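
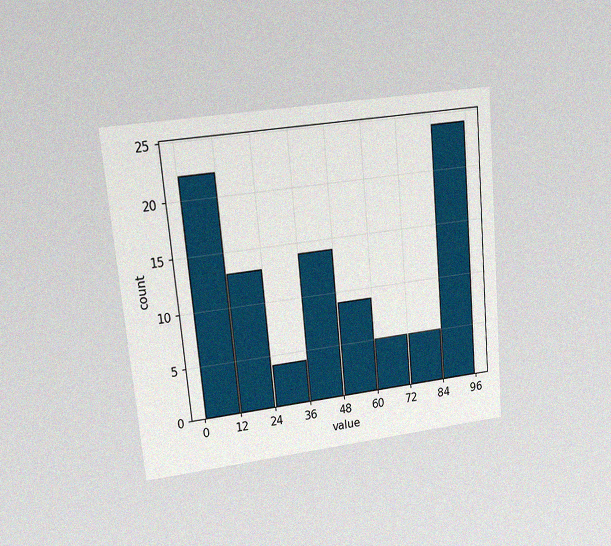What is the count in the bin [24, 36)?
4

The chart is tilted about 5° counter-clockwise and viewed at a slight angle, with some photo noise. The [24, 36) bin has height 4.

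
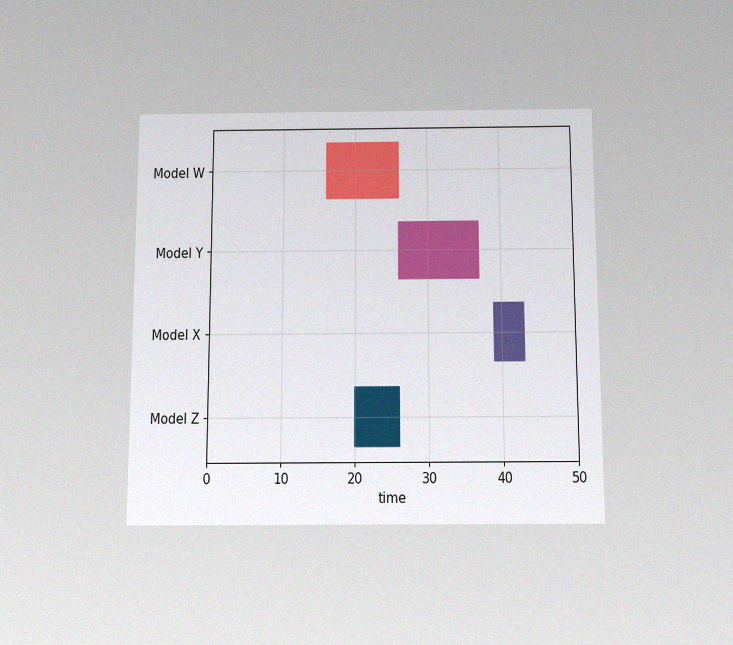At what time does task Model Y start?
26

The chart is viewed slightly from below, with some photo noise. The Model Y bar begins at t=26.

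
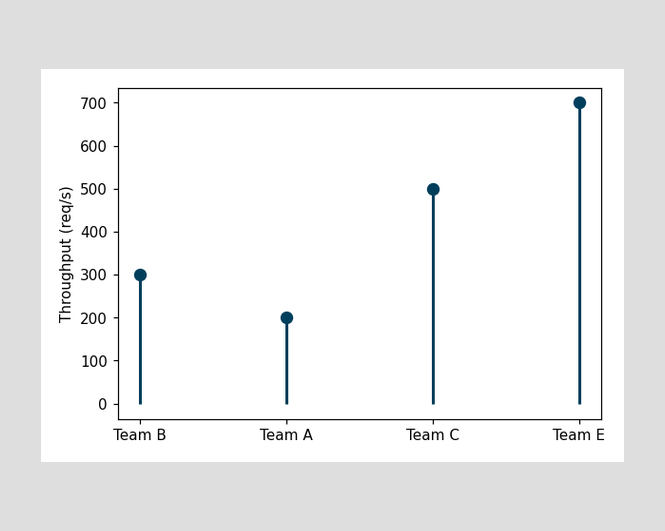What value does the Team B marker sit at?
300req/s

The Team B marker sits at 300req/s.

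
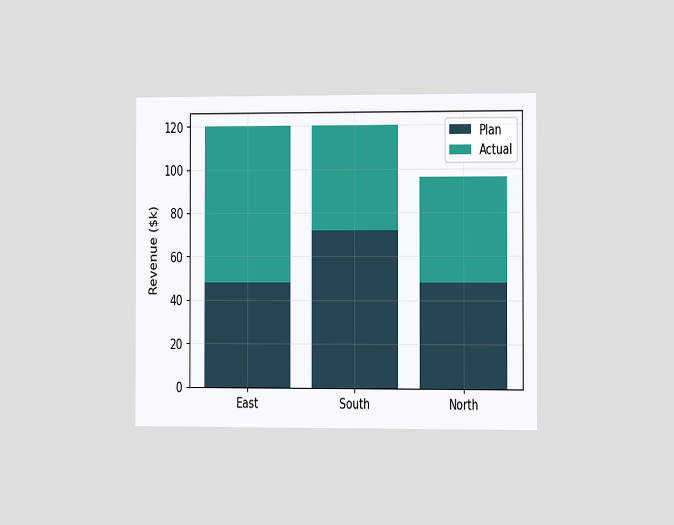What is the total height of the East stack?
$120k

The chart is viewed at a slight angle. The East stack's top reaches $120k on the y-axis.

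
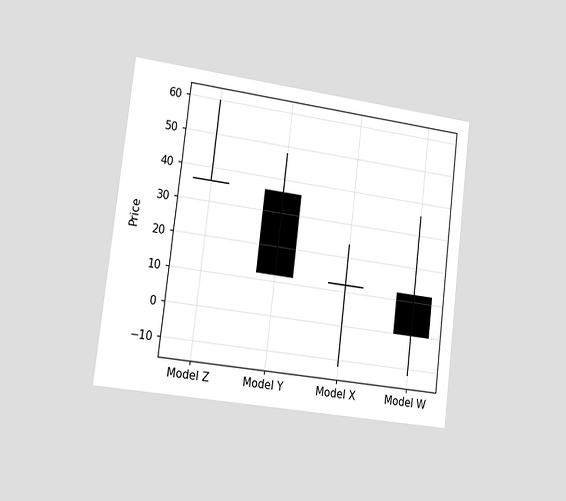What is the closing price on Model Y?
12

The chart is tilted about 7° clockwise and viewed slightly from the left. The Model Y candle closes at 12.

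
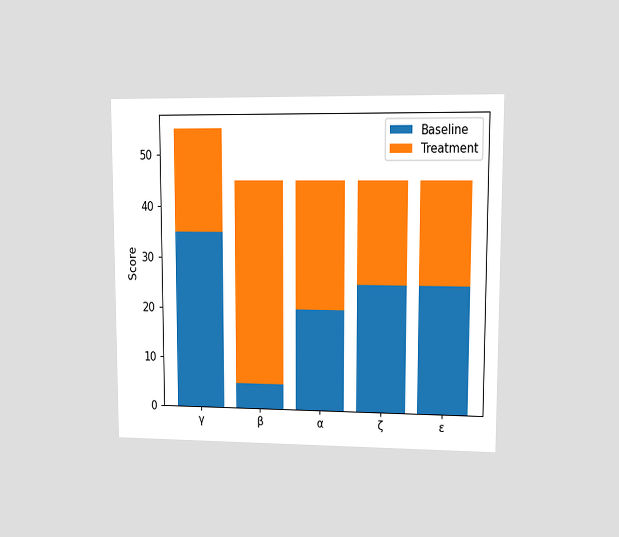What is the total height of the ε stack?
45

The chart is viewed at a slight angle. The ε stack's top reaches 45 on the y-axis.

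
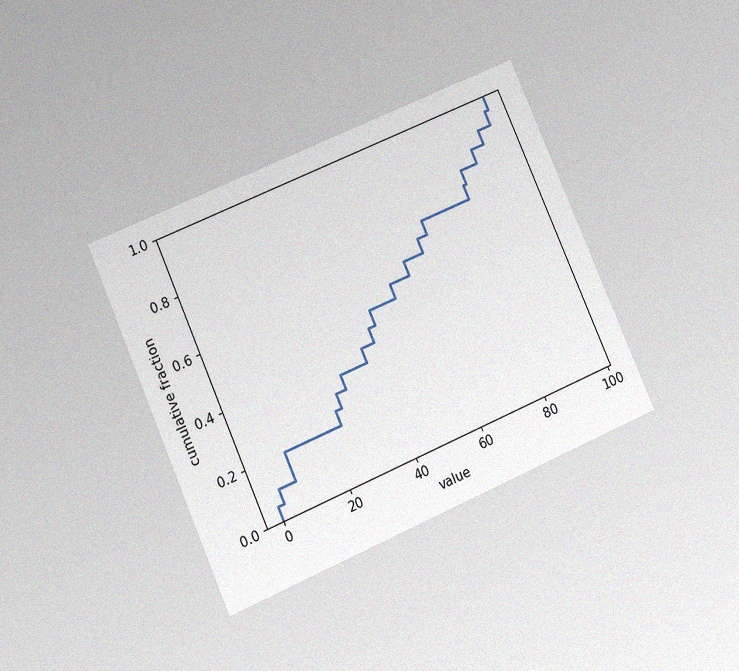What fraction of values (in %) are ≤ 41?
45%

The chart is tilted about 24° counter-clockwise and viewed at a slight angle, with some photo noise. At x=41 the ECDF step is at 45%.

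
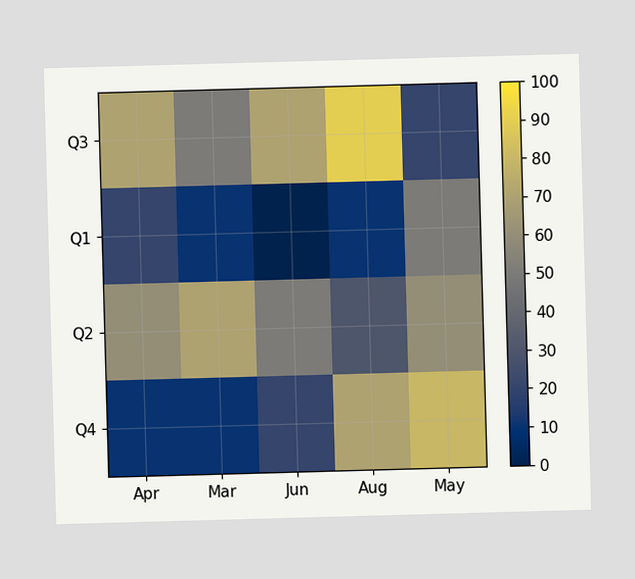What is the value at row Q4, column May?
Matching cell (Q4, May) against the colorbar gives 80.

80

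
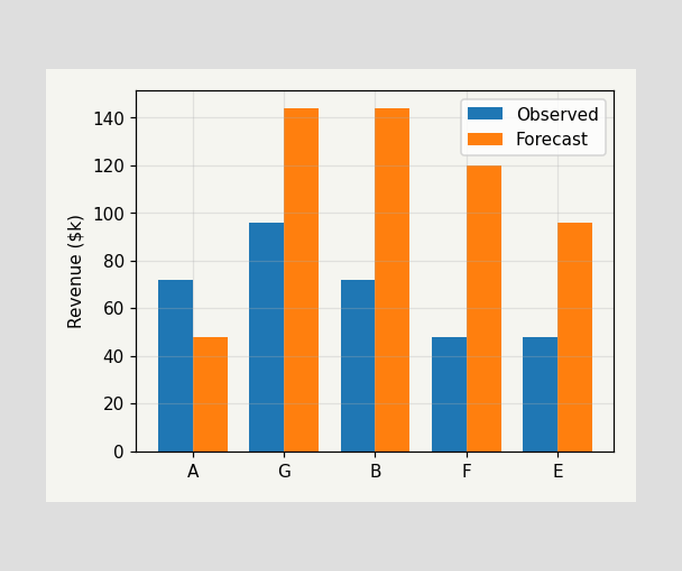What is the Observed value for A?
The Observed bar at A reaches $72k on the y-axis.

$72k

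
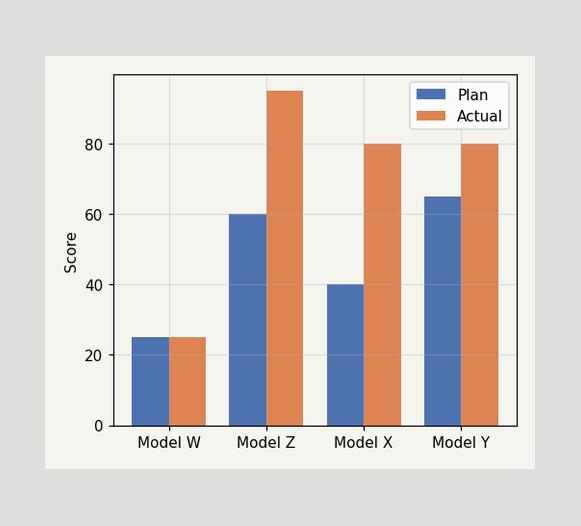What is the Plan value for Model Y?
The Plan bar at Model Y reaches 65 on the y-axis.

65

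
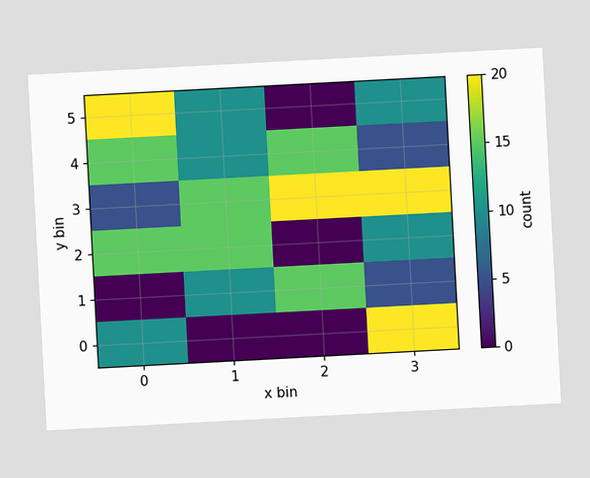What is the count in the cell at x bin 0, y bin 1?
0

The chart is tilted about 3° counter-clockwise. Matching the cell (0, 1) against the colorbar gives 0.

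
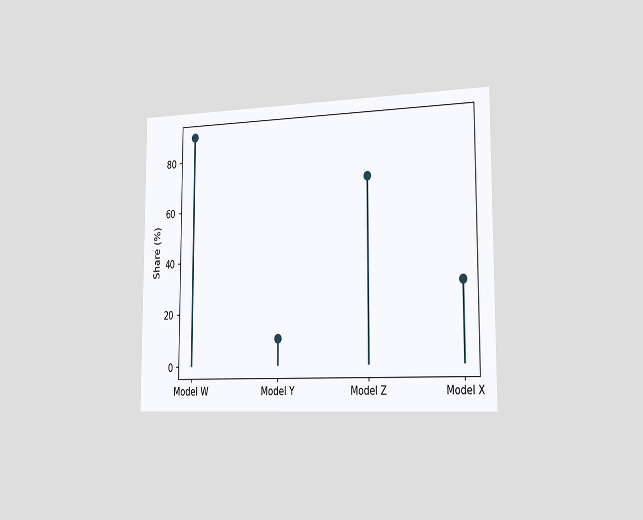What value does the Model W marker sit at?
90%

The chart is viewed slightly from the right. The Model W marker sits at 90%.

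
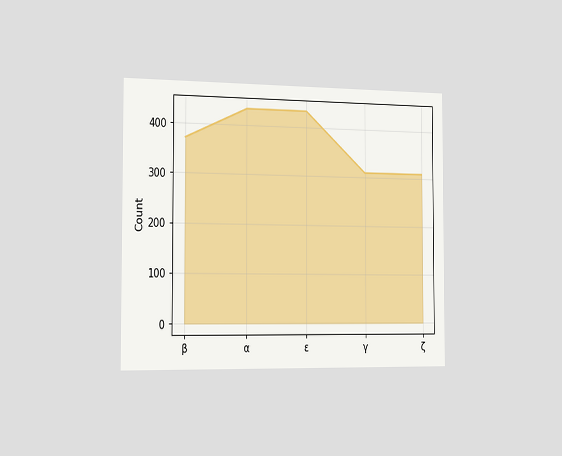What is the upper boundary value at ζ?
310

The chart is viewed slightly from the left. At ζ the upper boundary is at 310.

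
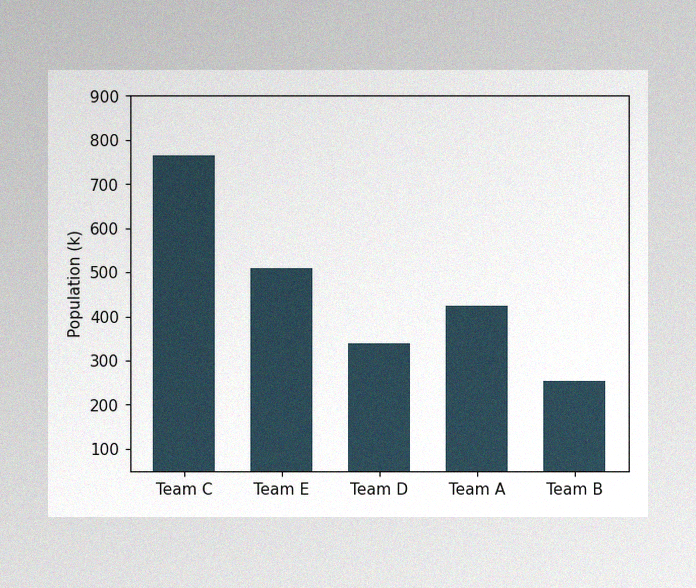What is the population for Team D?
340k

The image has some photo noise and uneven lighting. Reading along the chart's y-axis, the Team D bar reaches 340k.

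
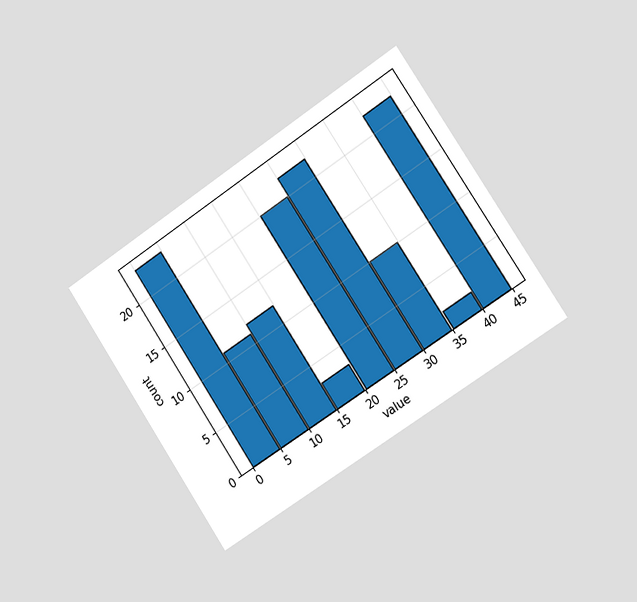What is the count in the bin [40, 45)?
22

The chart is tilted about 34° counter-clockwise and viewed slightly from the right. The [40, 45) bin has height 22.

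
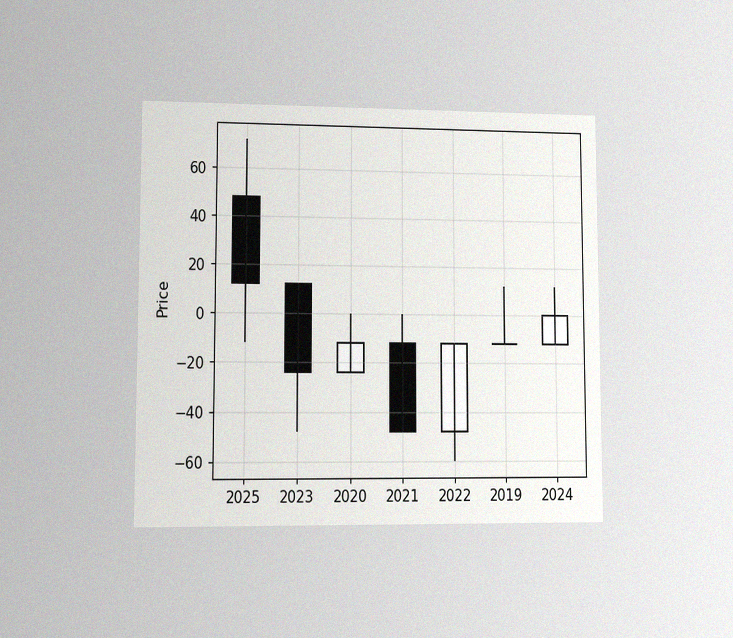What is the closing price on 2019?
The chart is viewed at a slight angle, with some photo noise. The 2019 candle closes at -12.

-12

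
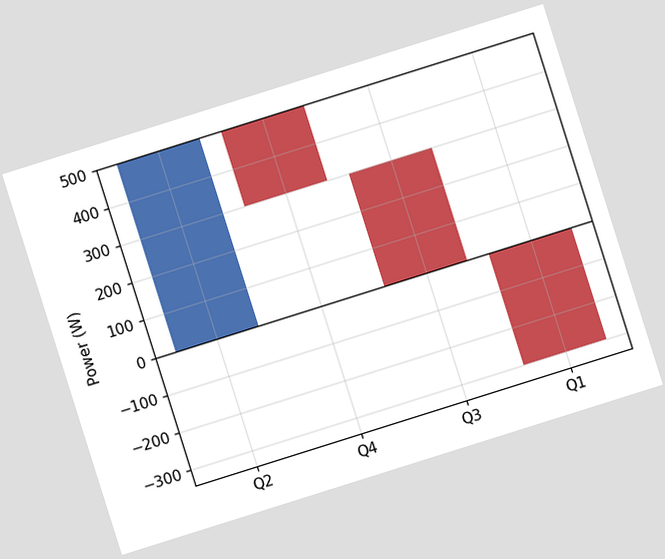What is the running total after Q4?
300W

The chart is tilted about 17° counter-clockwise. After Q4 the running total reaches 300W.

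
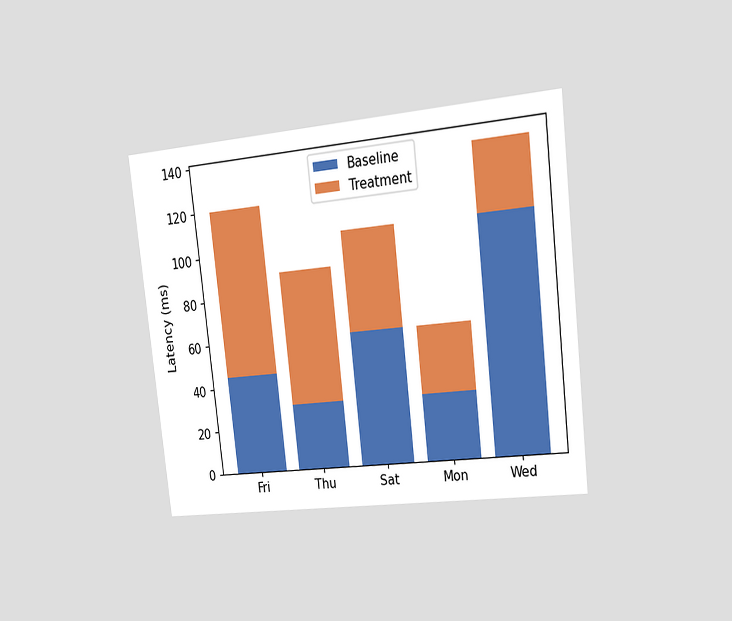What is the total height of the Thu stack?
The chart is tilted about 6° counter-clockwise and viewed slightly from the right. The Thu stack's top reaches 90ms on the y-axis.

90ms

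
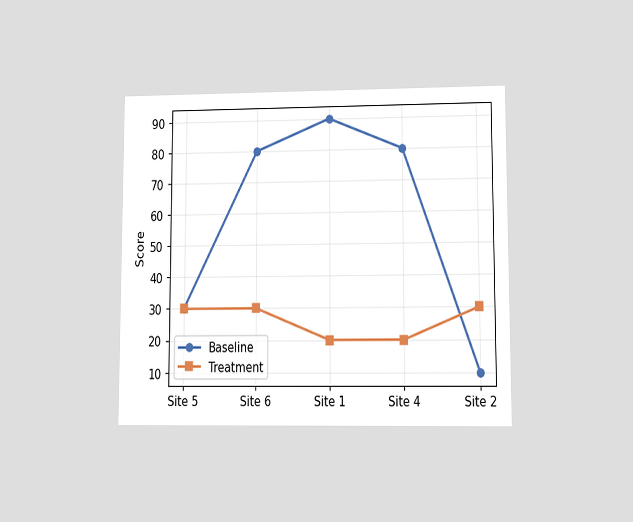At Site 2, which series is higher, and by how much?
The chart is viewed at a slight angle. At Site 2, Treatment sits above the other line by 20.

Treatment, by 20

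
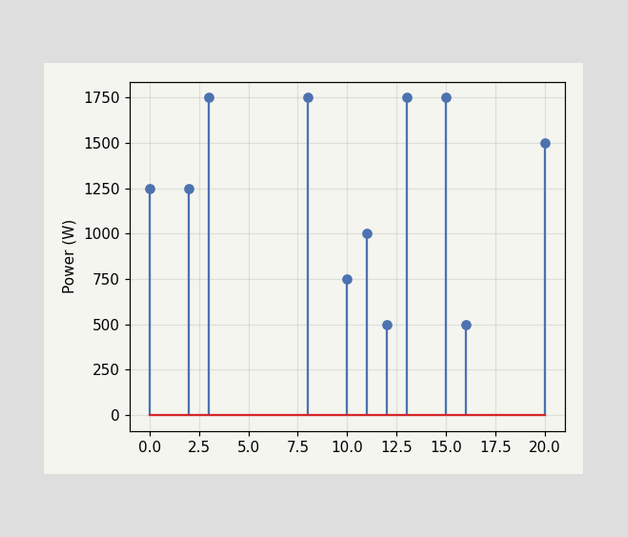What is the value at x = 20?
1500W

The stem at x=20 reaches 1500W.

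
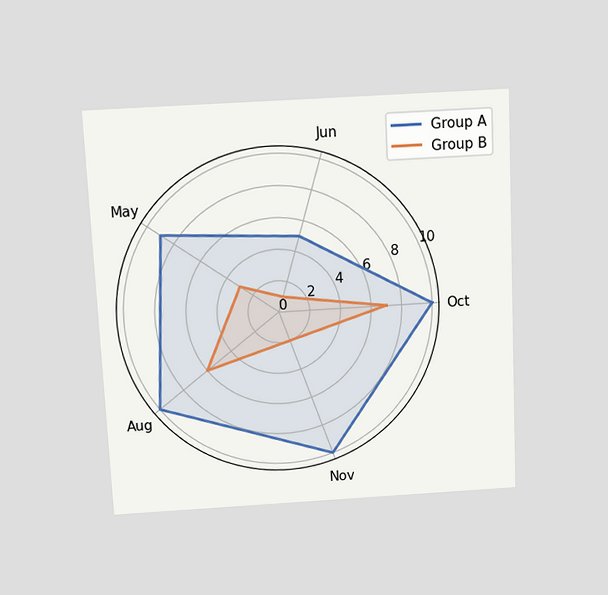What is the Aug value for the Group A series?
The chart is tilted about 3° counter-clockwise and viewed slightly from above. On the Aug axis, Group A reaches 10.

10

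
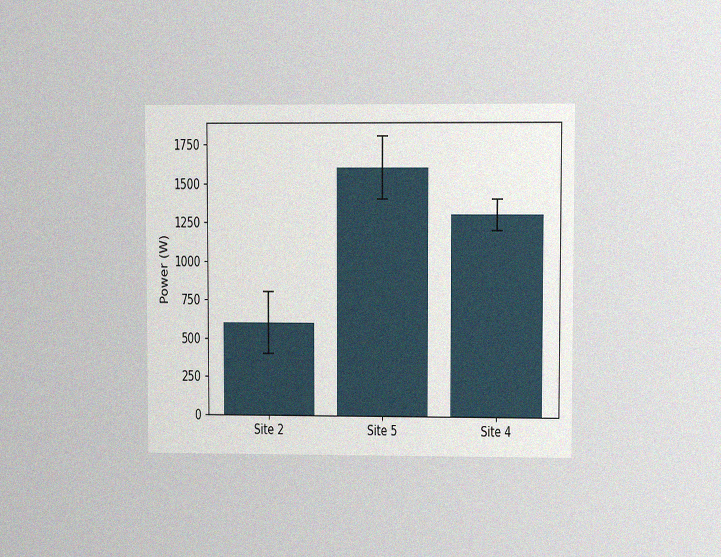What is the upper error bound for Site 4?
1400W

The chart is viewed at a slight angle, with some photo noise. The Site 4 bar's upper whisker reaches 1400W.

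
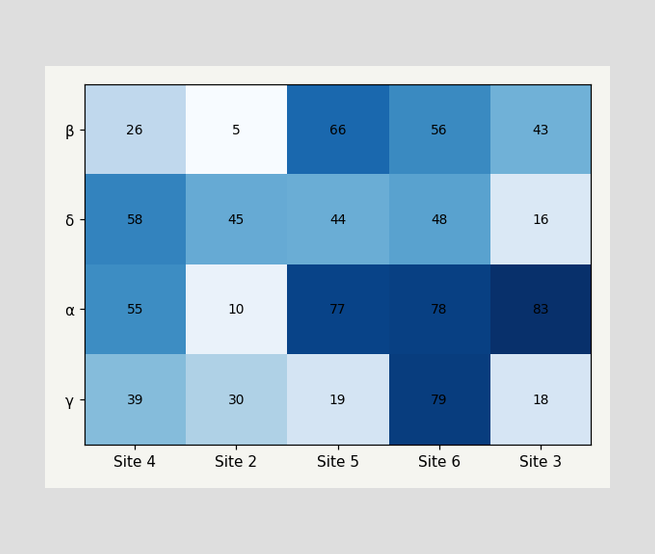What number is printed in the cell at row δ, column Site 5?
44

The (δ, Site 5) cell reads 44.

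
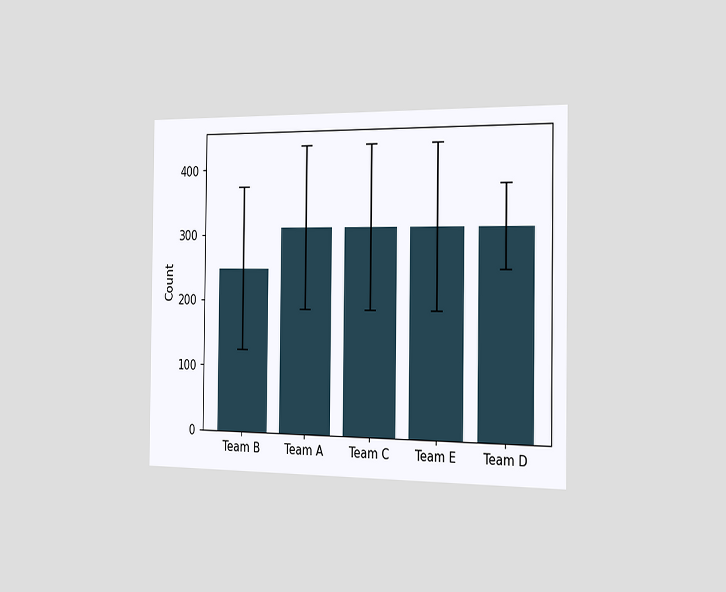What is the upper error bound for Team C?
The chart is viewed slightly from the right. The Team C bar's upper whisker reaches 434.

434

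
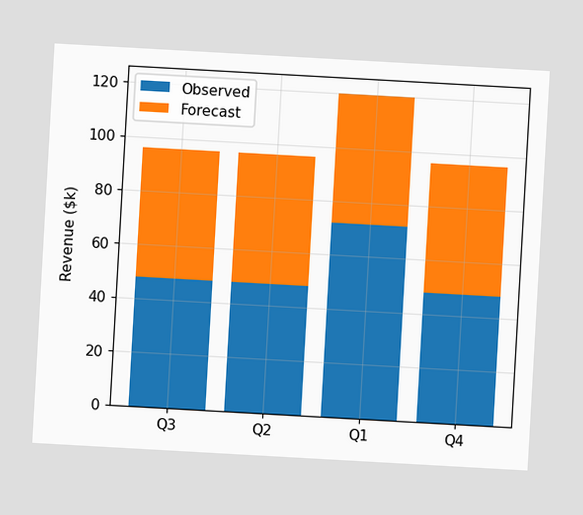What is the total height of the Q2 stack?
The chart is tilted about 3° clockwise. The Q2 stack's top reaches $96k on the y-axis.

$96k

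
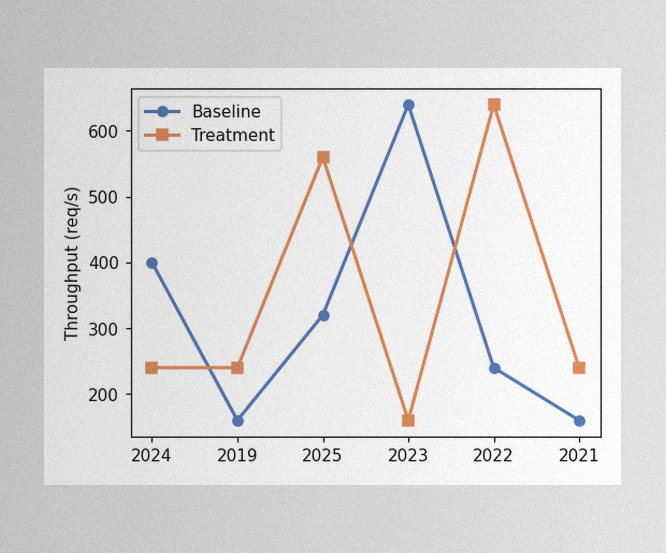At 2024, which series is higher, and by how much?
The image has some photo noise and uneven lighting. At 2024, Baseline sits above the other line by 160req/s.

Baseline, by 160req/s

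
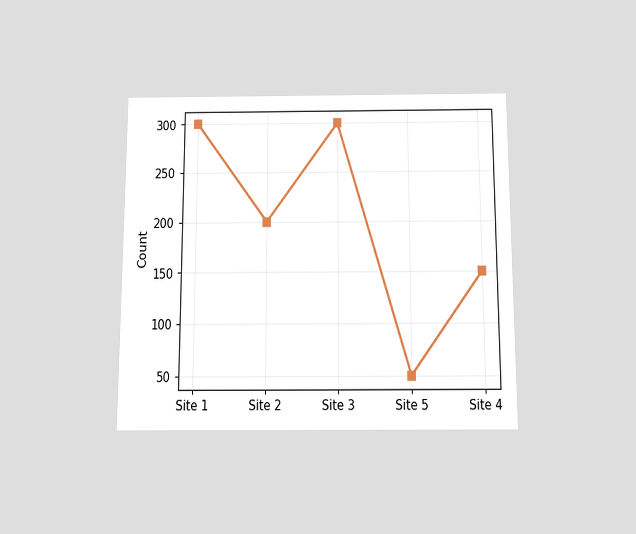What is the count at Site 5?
The chart is viewed slightly from below. At Site 5, the line is at 50.

50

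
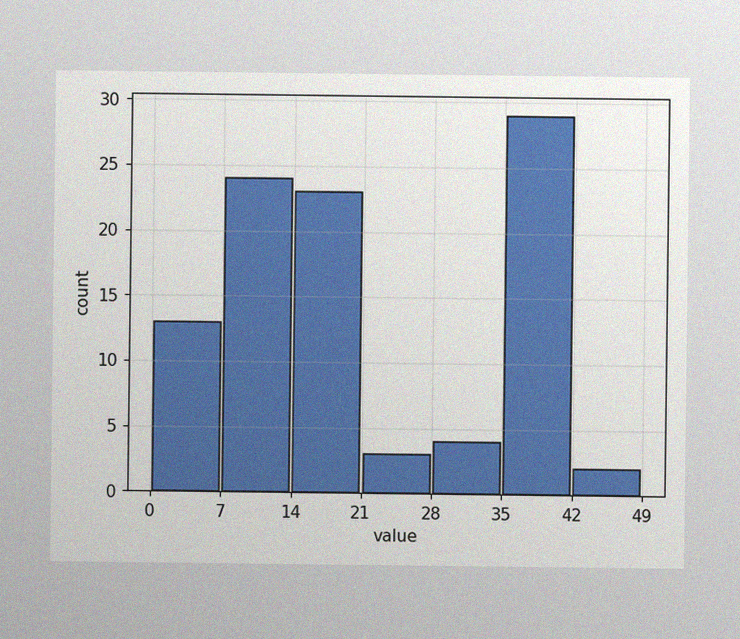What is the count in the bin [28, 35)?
The image has some photo noise and uneven lighting. The [28, 35) bin has height 4.

4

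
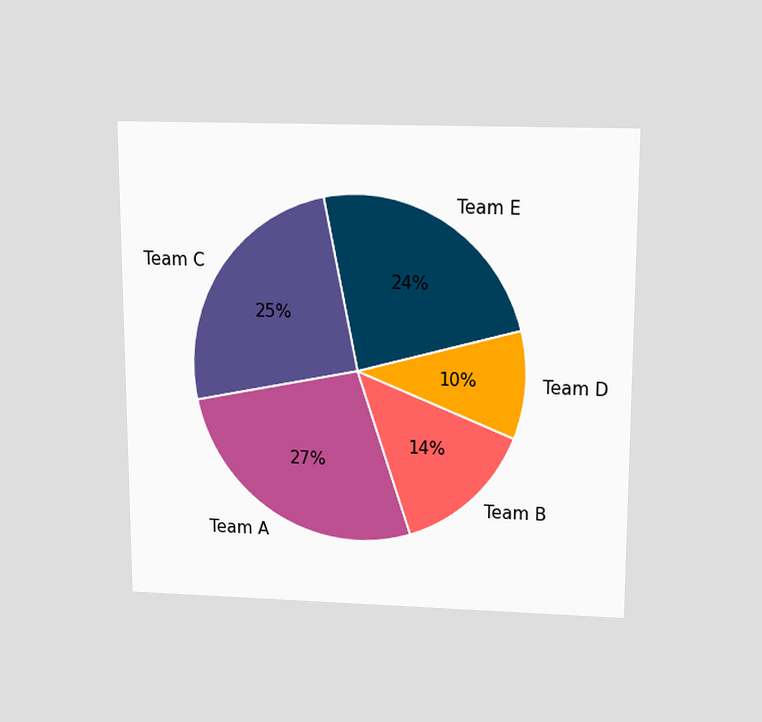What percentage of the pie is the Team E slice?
The chart is viewed slightly from above. The Team E slice takes up 24% of the pie.

24%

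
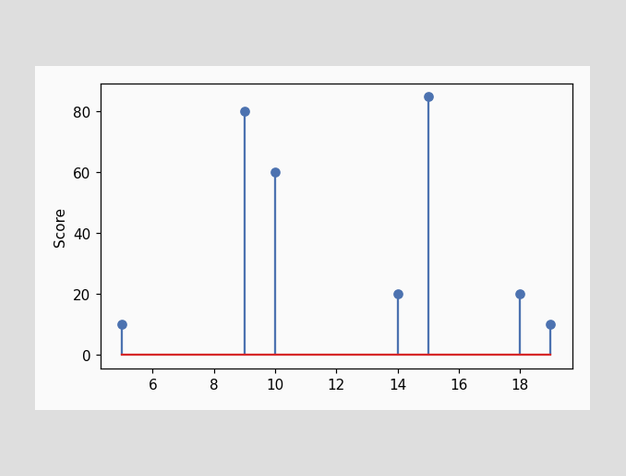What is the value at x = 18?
The stem at x=18 reaches 20.

20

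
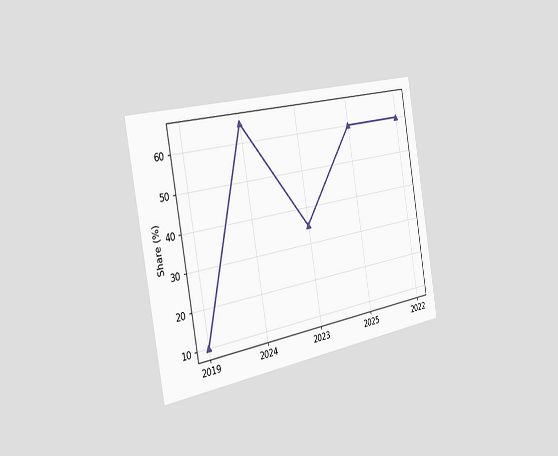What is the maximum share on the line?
The chart is tilted about 10° counter-clockwise and viewed slightly from the left. The highest point is at 2024, and reading across to the y-axis gives 65%.

65%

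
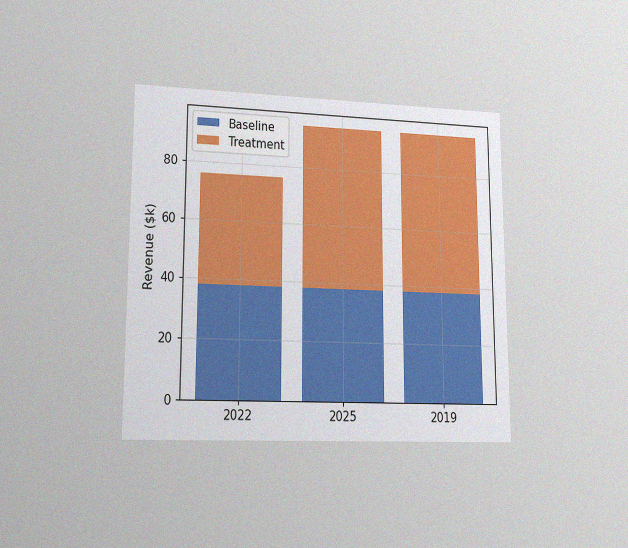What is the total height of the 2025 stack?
The chart is viewed at a slight angle, with some photo noise. The 2025 stack's top reaches $95k on the y-axis.

$95k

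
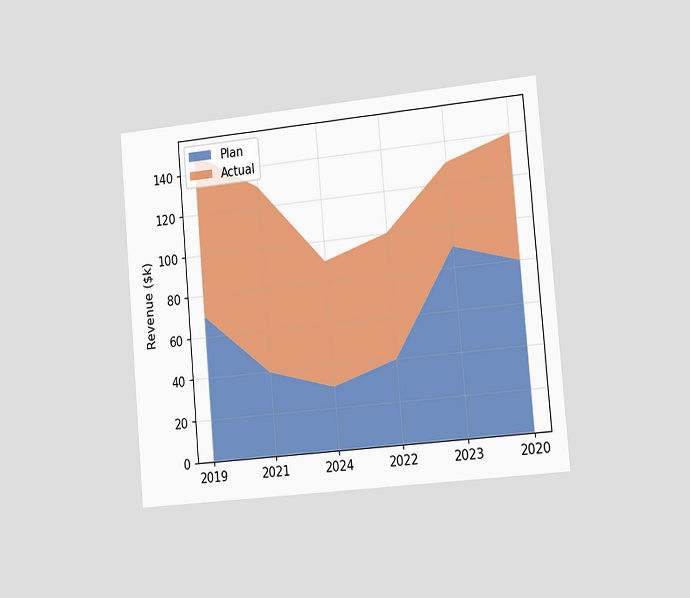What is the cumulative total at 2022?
$100k

The chart is tilted about 5° counter-clockwise and viewed slightly from the right. The stacked total at 2022 reaches $100k.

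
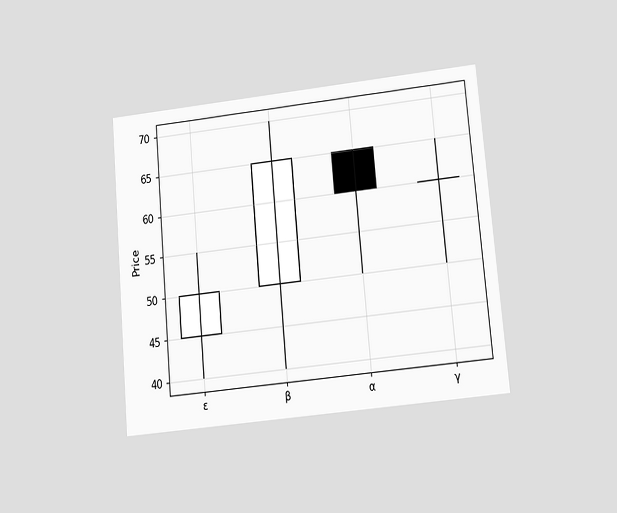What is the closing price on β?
65

The chart is tilted about 5° counter-clockwise and viewed at a slight angle. The β candle closes at 65.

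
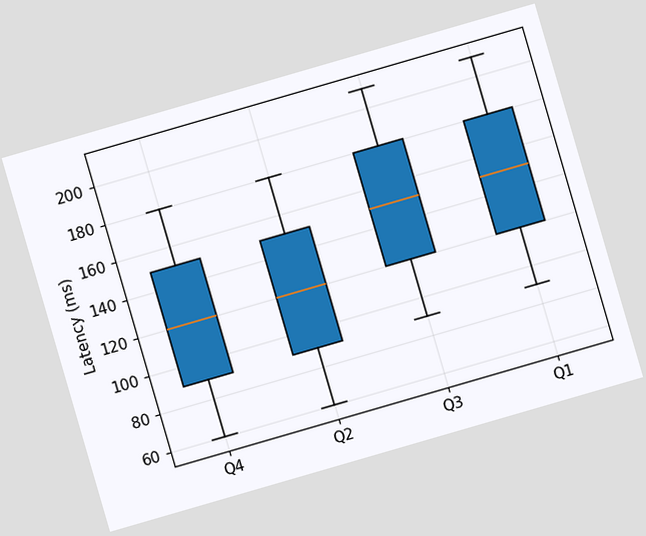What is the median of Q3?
The chart is tilted about 16° counter-clockwise. The median line in the Q3 box sits at 150ms.

150ms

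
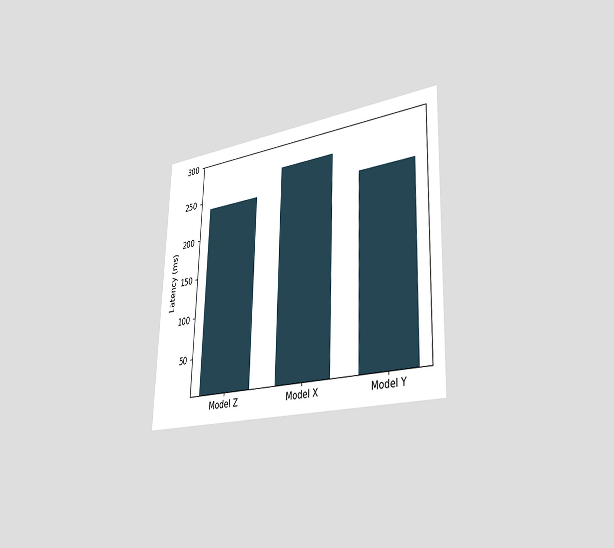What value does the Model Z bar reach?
240ms

The chart is tilted about 2° clockwise and viewed slightly from the right. Reading along the chart's y-axis, the Model Z bar reaches 240ms.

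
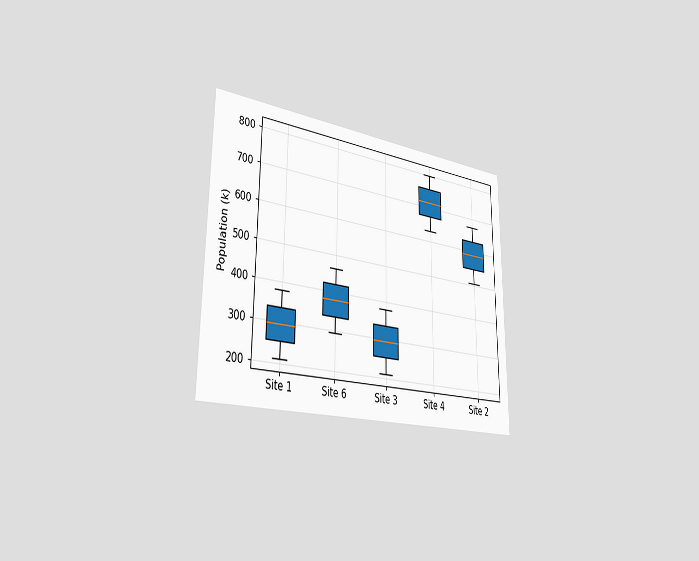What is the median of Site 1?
The chart is viewed slightly from the left. The median line in the Site 1 box sits at 294k.

294k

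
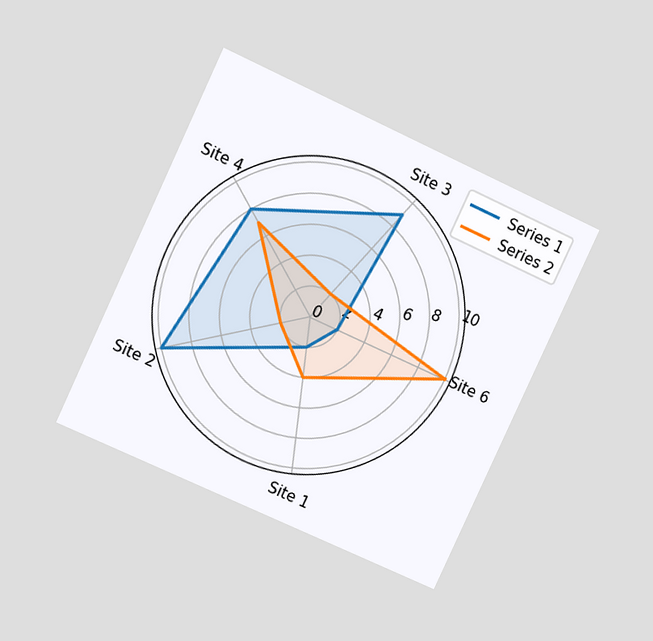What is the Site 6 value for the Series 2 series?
The chart is tilted about 25° clockwise and viewed at a slight angle. On the Site 6 axis, Series 2 reaches 10.

10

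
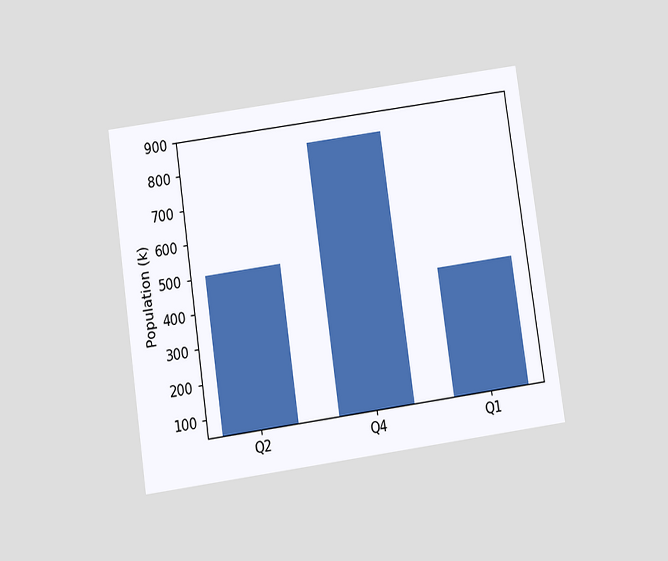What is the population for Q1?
420k

The chart is tilted about 8° counter-clockwise and viewed slightly from below. Reading along the chart's y-axis, the Q1 bar reaches 420k.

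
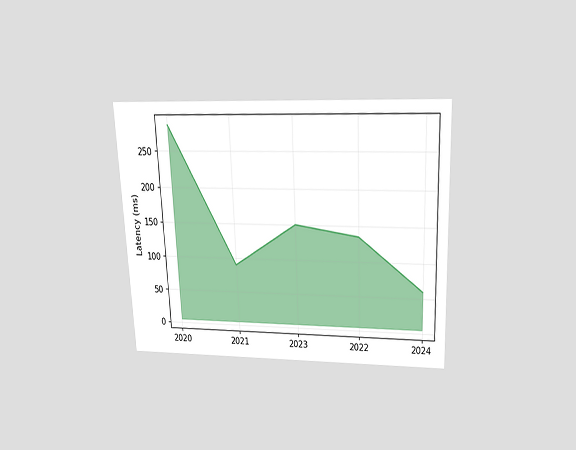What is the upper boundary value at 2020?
285ms

The chart is tilted about 3° counter-clockwise and viewed slightly from above. At 2020 the upper boundary is at 285ms.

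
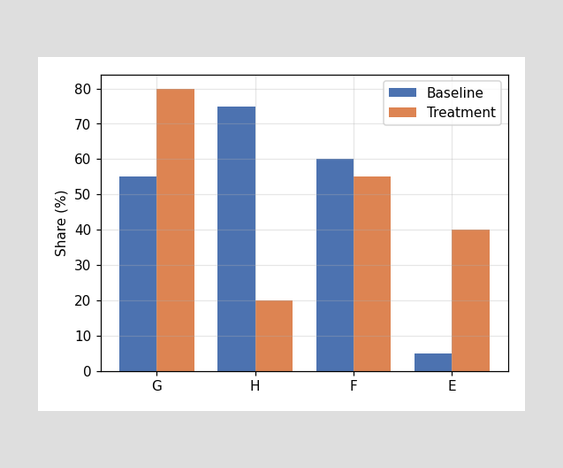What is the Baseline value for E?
5%

The Baseline bar at E reaches 5% on the y-axis.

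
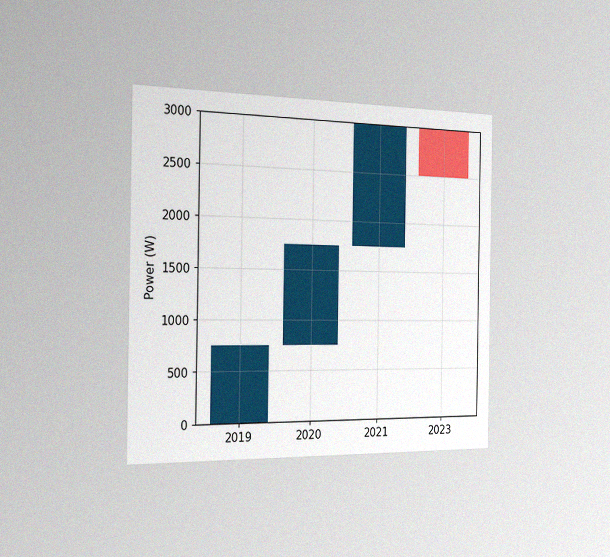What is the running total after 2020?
The chart is viewed slightly from the left, with some photo noise. After 2020 the running total reaches 1750W.

1750W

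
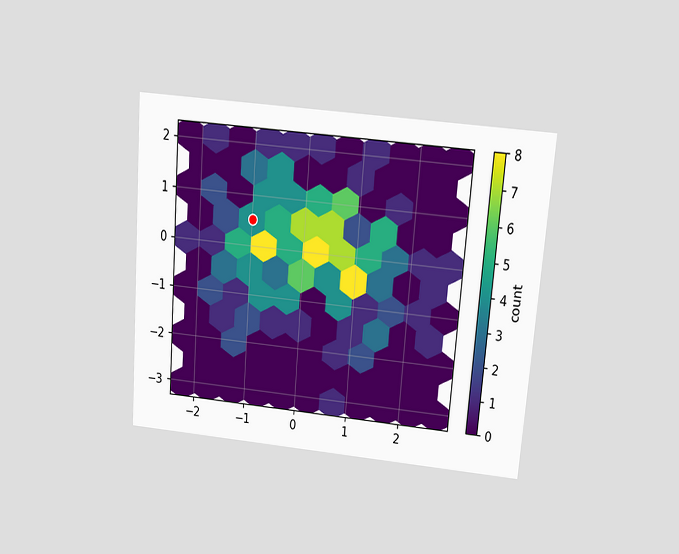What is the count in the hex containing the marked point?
4

The chart is tilted about 5° clockwise and viewed slightly from above. The marked hex reads 4 on the colorbar.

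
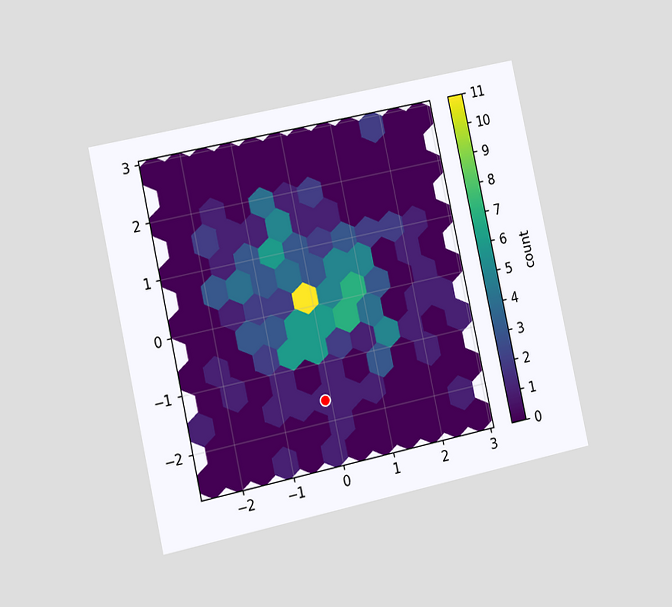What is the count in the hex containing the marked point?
The chart is tilted about 12° counter-clockwise and viewed slightly from the left. The marked hex reads 1 on the colorbar.

1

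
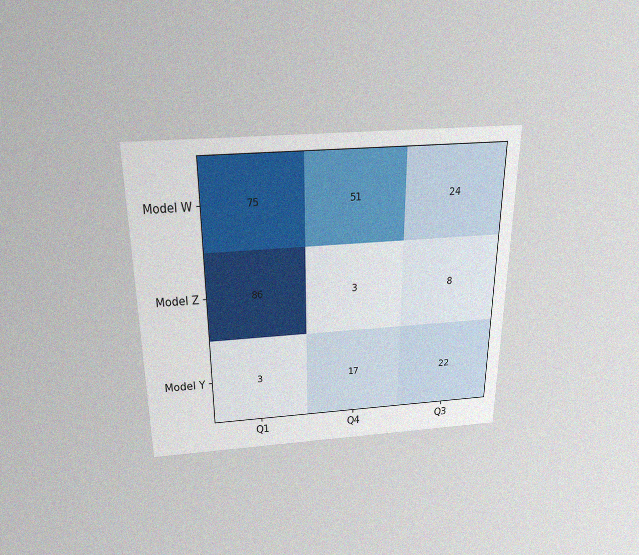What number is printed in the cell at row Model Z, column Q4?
The chart is viewed slightly from above, with some photo noise. The (Model Z, Q4) cell reads 3.

3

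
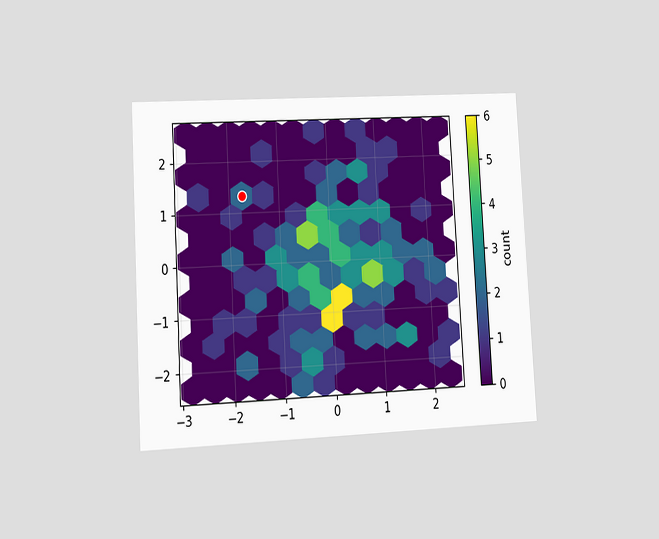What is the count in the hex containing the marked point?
2

The chart is tilted about 3° counter-clockwise and viewed at a slight angle. The marked hex reads 2 on the colorbar.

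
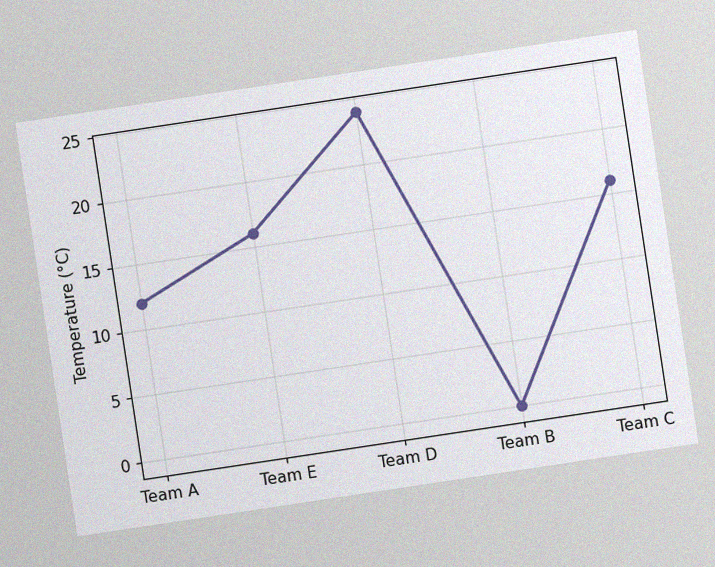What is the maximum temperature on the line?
The chart is tilted about 9° counter-clockwise, with some photo noise. The highest point is at Team D, and reading across to the y-axis gives 24°C.

24°C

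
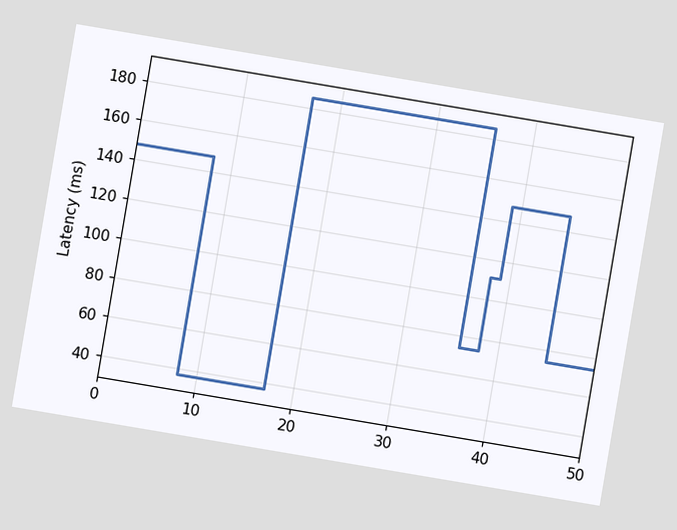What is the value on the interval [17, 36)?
The chart is tilted about 10° clockwise. On [17, 36) the step sits at 185ms.

185ms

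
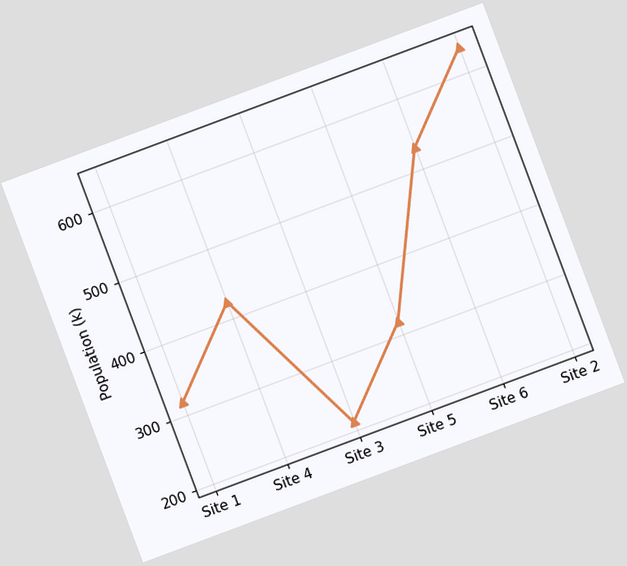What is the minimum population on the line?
The chart is tilted about 21° counter-clockwise. The lowest point is at Site 3, and reading across to the y-axis gives 212k.

212k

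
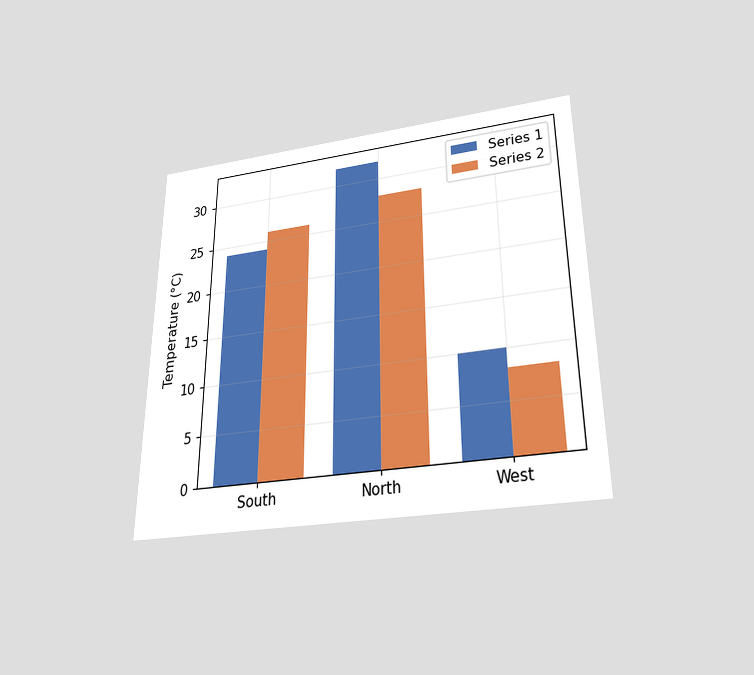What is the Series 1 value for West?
10°C

The chart is viewed slightly from below. The Series 1 bar at West reaches 10°C on the y-axis.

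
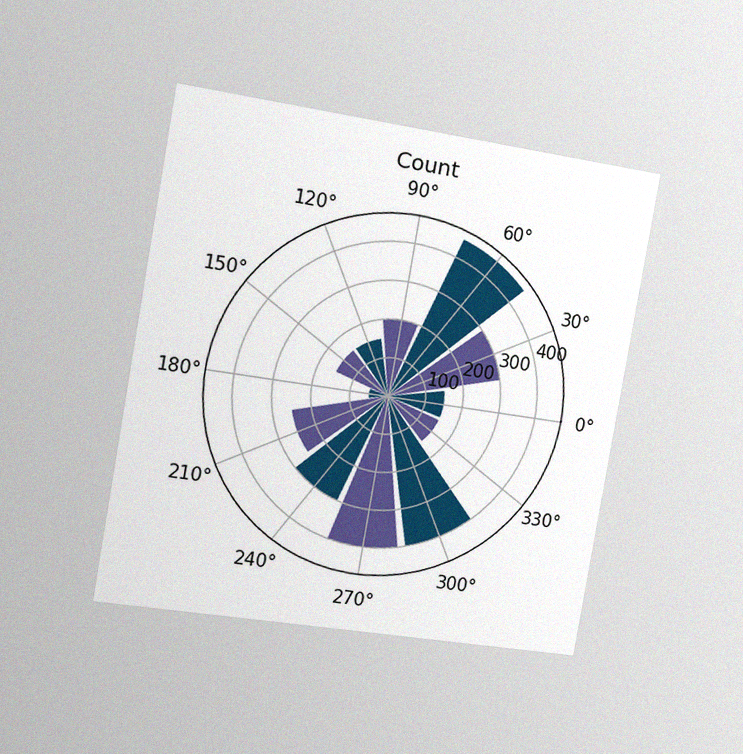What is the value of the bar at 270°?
The chart is tilted about 10° clockwise and viewed slightly from the left, with some photo noise. The bar at 270° reaches 400 on the radial axis.

400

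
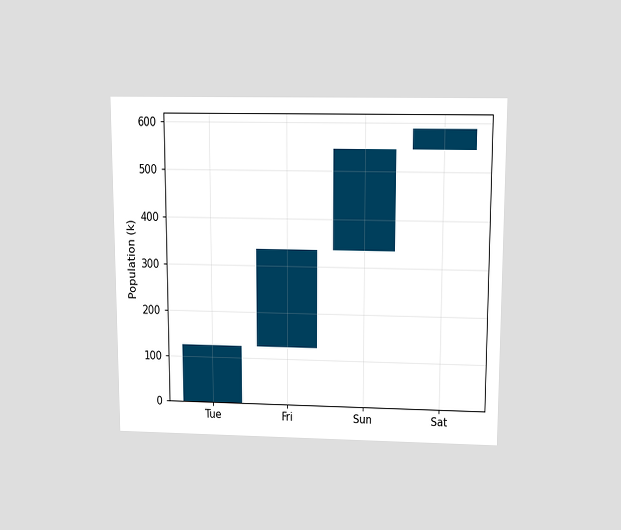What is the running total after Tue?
126k

The chart is viewed slightly from above. After Tue the running total reaches 126k.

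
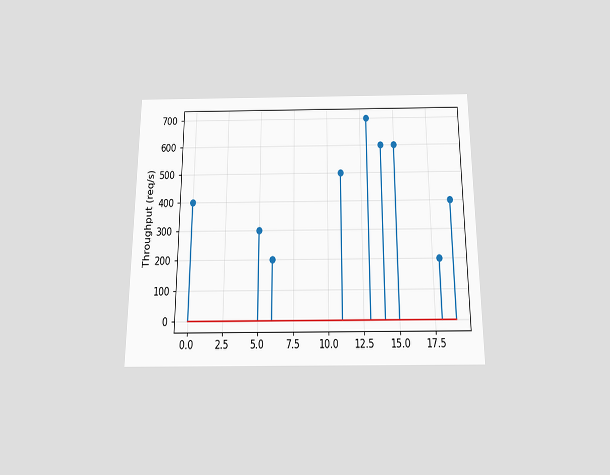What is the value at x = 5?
300req/s

The chart is viewed slightly from below. The stem at x=5 reaches 300req/s.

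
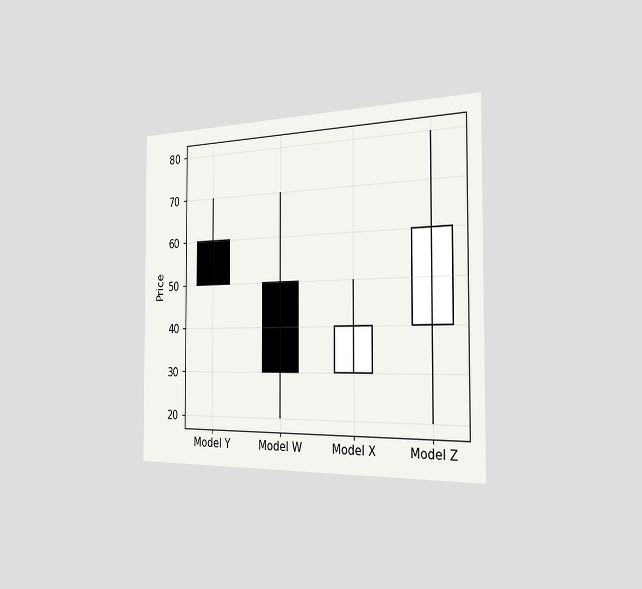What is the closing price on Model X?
The chart is viewed slightly from the right. The Model X candle closes at 40.

40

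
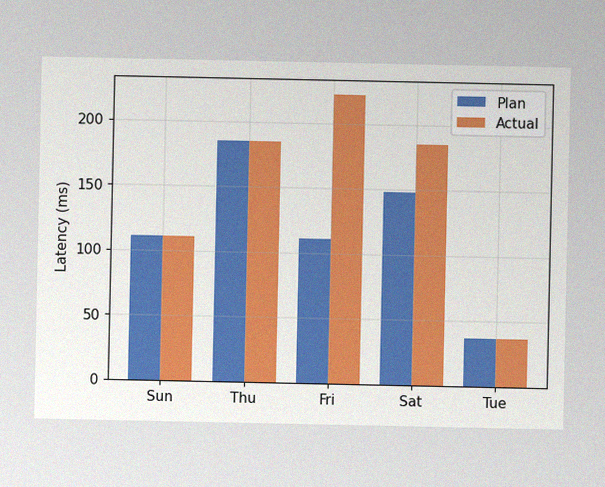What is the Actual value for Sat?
The image has some photo noise and uneven lighting. The Actual bar at Sat reaches 185ms on the y-axis.

185ms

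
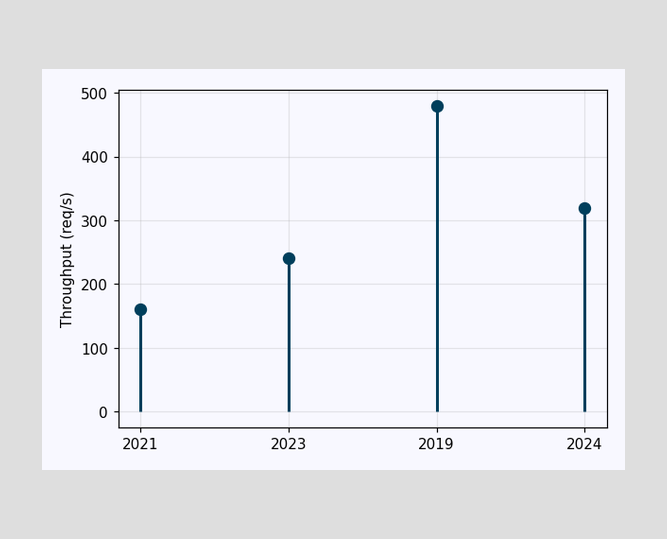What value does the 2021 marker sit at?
160req/s

The 2021 marker sits at 160req/s.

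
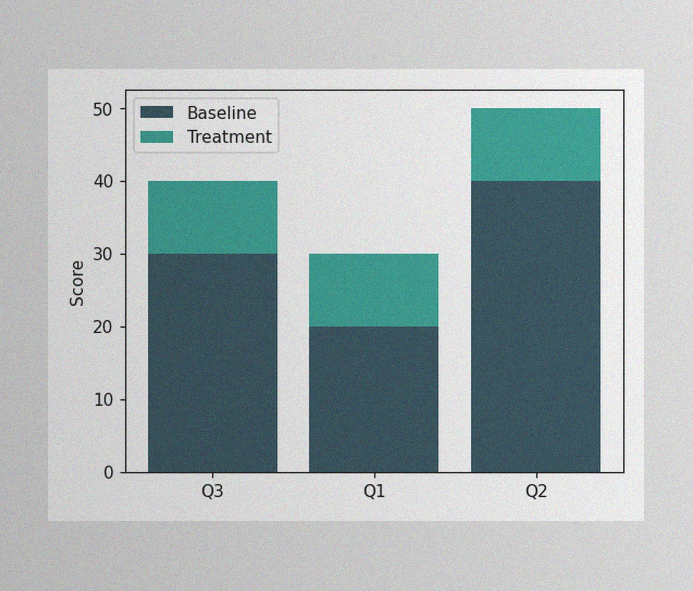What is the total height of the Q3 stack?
The image has some photo noise and uneven lighting. The Q3 stack's top reaches 40 on the y-axis.

40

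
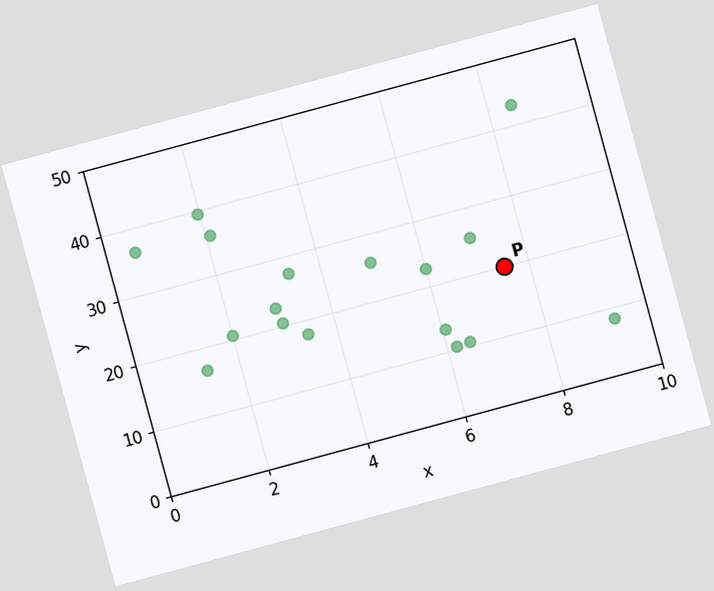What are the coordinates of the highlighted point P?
(7.5, 20)

The chart is tilted about 15° counter-clockwise. Following the gridlines from P to each axis, P sits at (7.5, 20).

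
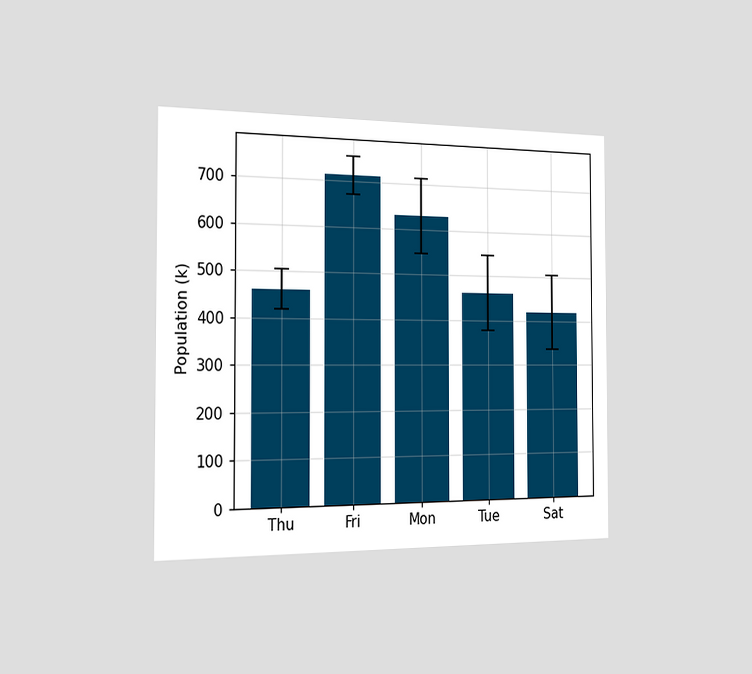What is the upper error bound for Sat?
504k

The chart is viewed slightly from the left. The Sat bar's upper whisker reaches 504k.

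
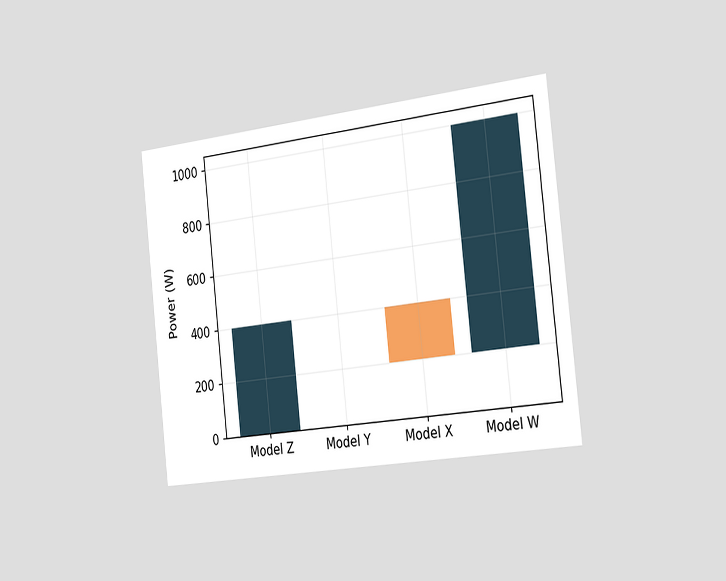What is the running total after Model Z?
400W

The chart is tilted about 6° counter-clockwise and viewed slightly from the right. After Model Z the running total reaches 400W.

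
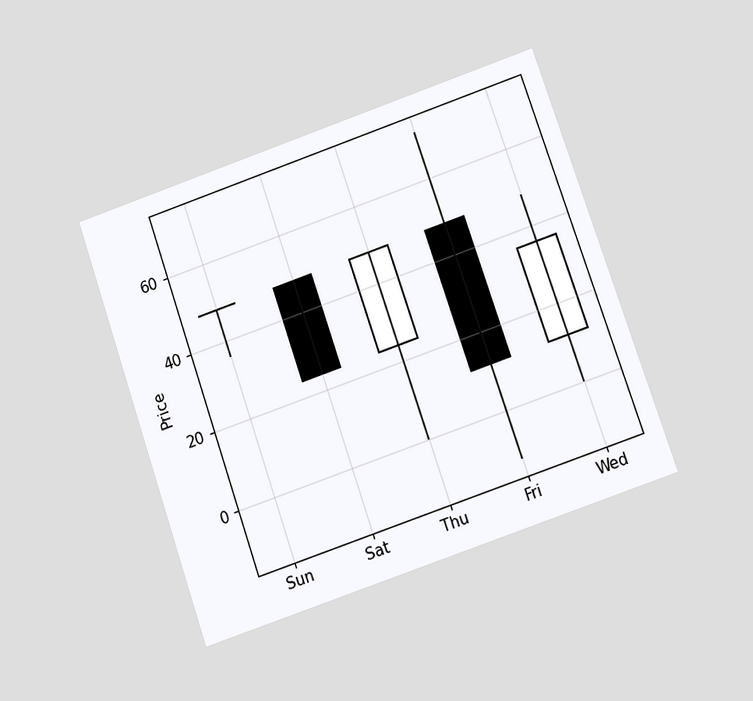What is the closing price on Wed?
The chart is tilted about 19° counter-clockwise and viewed at a slight angle. The Wed candle closes at 36.

36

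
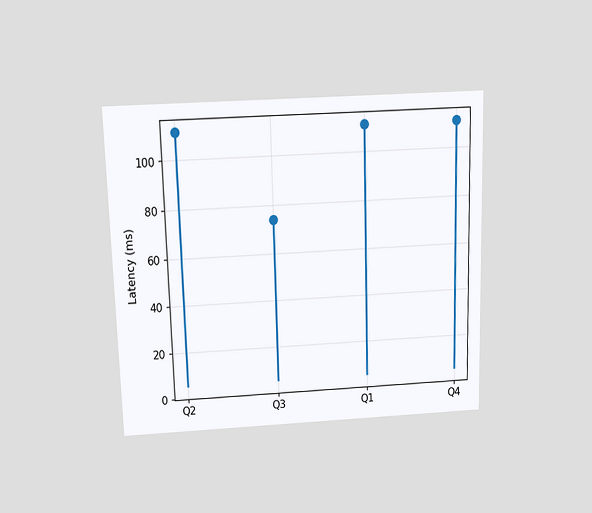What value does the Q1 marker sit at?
111ms

The chart is viewed slightly from above. The Q1 marker sits at 111ms.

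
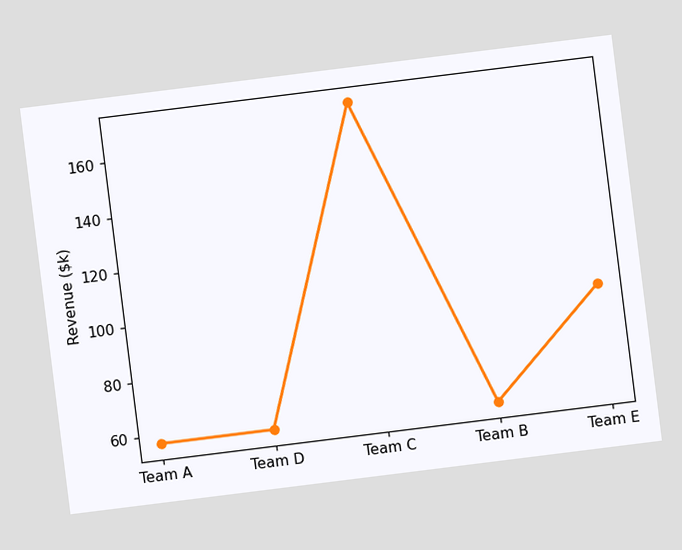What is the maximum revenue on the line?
$171k

The chart is tilted about 7° counter-clockwise. The highest point is at Team C, and reading across to the y-axis gives $171k.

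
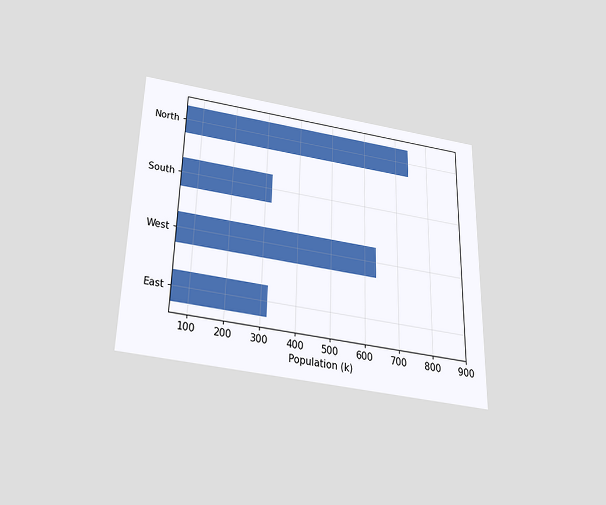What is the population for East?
The chart is viewed slightly from below. Reading along the chart's x-axis, the East bar reaches 318k.

318k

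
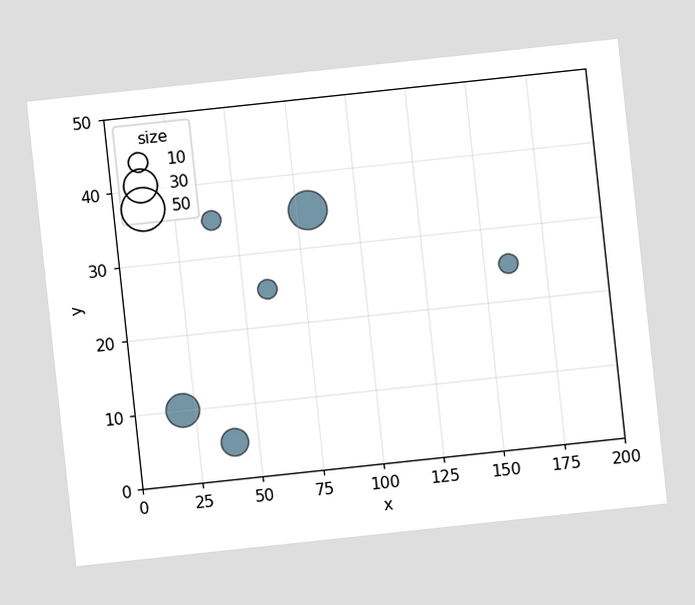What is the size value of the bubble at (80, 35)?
40

The chart is tilted about 6° counter-clockwise. Matching the bubble at (80, 35) against the size legend gives 40.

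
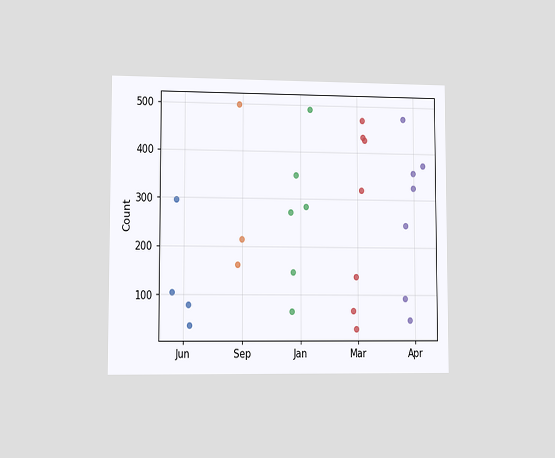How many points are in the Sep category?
The chart is viewed slightly from the left. Counting the markers in the Sep column gives 3.

3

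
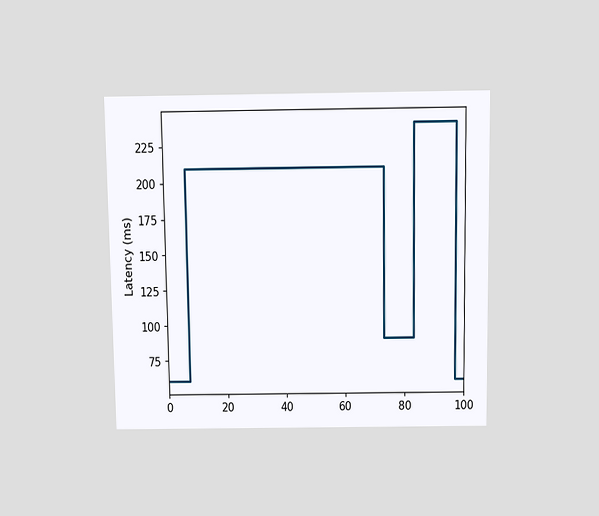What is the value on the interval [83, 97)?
The chart is viewed slightly from above. On [83, 97) the step sits at 240ms.

240ms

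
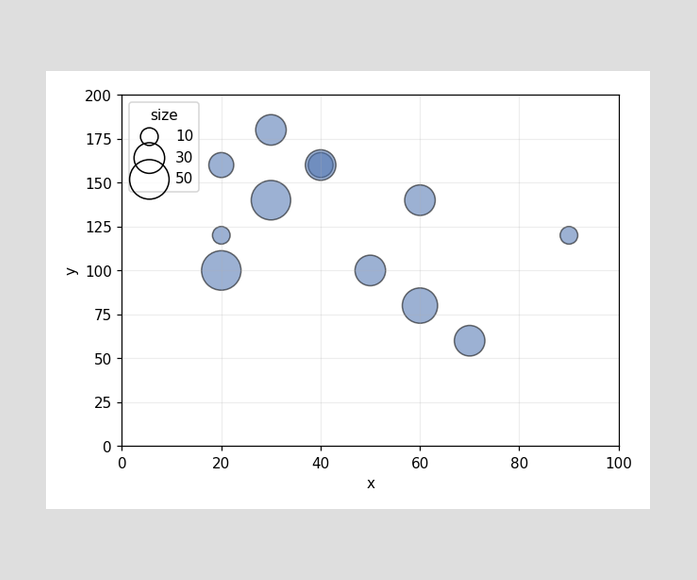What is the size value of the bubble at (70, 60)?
30

Matching the bubble at (70, 60) against the size legend gives 30.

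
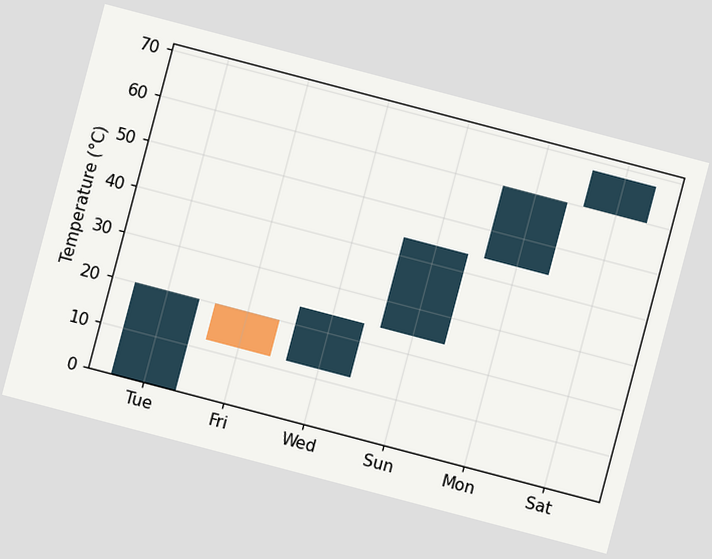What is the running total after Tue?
The chart is tilted about 15° clockwise. After Tue the running total reaches 20°C.

20°C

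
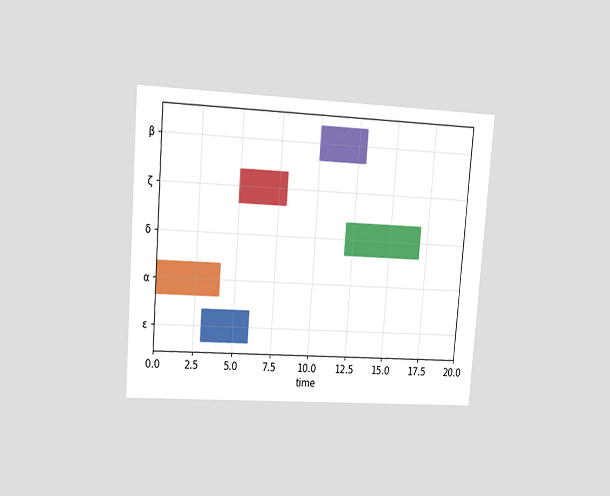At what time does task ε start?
3

The chart is tilted about 5° clockwise and viewed at a slight angle. The ε bar begins at t=3.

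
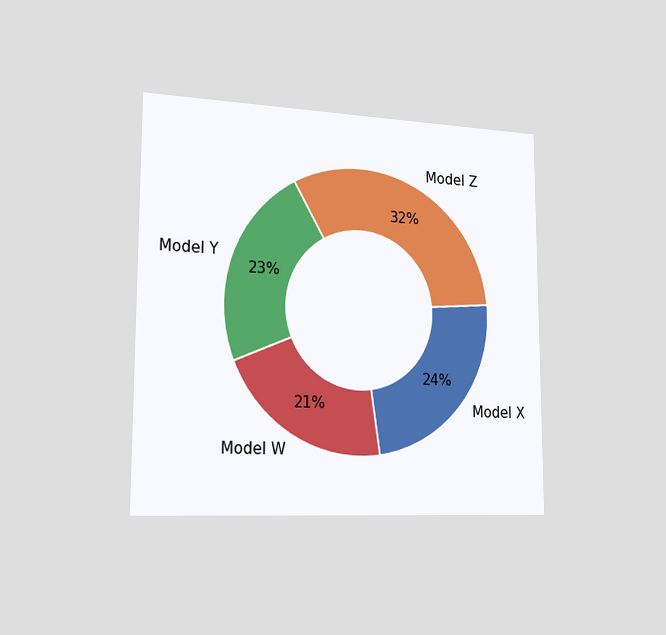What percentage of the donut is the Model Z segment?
The chart is viewed slightly from the left. The Model Z segment takes up 32% of the ring.

32%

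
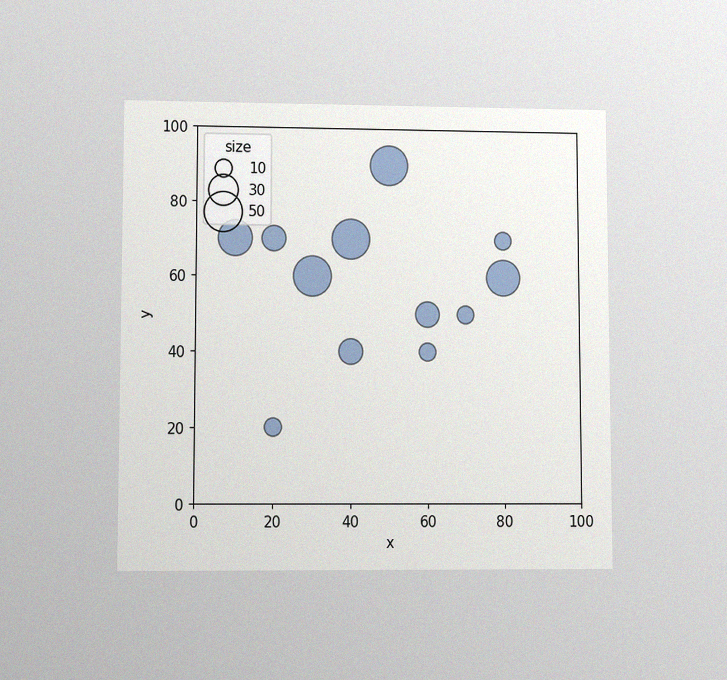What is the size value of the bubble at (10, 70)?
The chart is viewed at a slight angle, with some photo noise. Matching the bubble at (10, 70) against the size legend gives 40.

40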